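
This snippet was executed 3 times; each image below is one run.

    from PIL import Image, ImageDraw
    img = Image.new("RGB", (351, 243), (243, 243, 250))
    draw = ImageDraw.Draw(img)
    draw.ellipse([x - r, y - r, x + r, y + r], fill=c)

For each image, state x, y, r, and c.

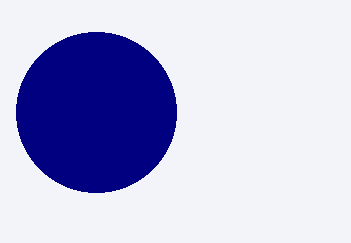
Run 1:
x = 96; y = 112; r = 80; c = 'navy'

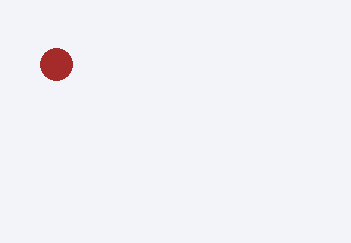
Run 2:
x = 56, y = 64, r = 16, c = 'brown'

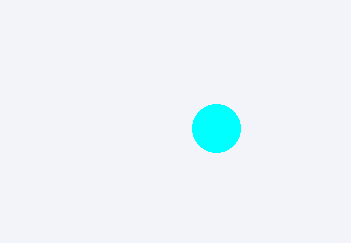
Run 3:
x = 216
y = 128
r = 24
c = 'cyan'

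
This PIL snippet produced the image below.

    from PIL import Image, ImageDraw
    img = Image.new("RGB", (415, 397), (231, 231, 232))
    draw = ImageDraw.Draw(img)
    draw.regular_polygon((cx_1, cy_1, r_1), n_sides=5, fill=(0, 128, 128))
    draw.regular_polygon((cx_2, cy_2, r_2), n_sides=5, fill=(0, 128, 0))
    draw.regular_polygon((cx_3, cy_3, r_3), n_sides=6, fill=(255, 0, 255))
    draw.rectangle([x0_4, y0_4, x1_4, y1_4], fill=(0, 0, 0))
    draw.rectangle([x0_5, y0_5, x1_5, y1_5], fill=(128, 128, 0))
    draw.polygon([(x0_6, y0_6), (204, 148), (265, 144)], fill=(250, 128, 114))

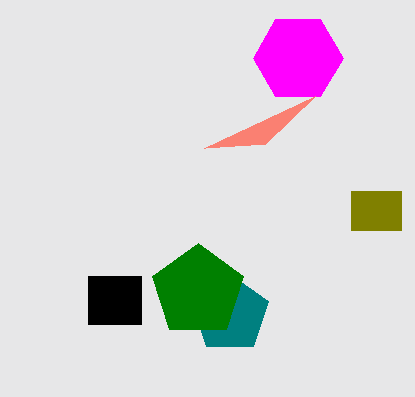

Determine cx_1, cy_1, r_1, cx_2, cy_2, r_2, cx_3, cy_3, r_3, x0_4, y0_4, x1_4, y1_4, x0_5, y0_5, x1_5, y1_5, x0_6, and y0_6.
cx_1 = 230
cy_1 = 314
r_1 = 40
cx_2 = 198
cy_2 = 291
r_2 = 48
cx_3 = 298
cy_3 = 58
r_3 = 45
x0_4 = 88
y0_4 = 276
x1_4 = 141
y1_4 = 324
x0_5 = 351
y0_5 = 191
x1_5 = 401
y1_5 = 230
x0_6 = 315
y0_6 = 96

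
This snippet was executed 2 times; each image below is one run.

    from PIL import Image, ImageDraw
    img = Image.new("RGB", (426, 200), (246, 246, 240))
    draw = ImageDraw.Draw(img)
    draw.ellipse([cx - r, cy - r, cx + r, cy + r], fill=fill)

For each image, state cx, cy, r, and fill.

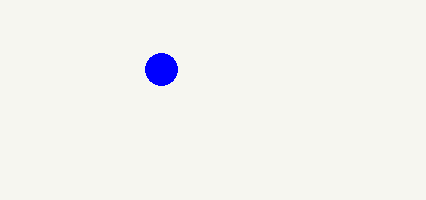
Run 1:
cx = 161; cy = 69; r = 16; fill = 'blue'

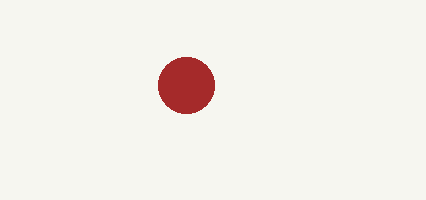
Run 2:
cx = 186; cy = 85; r = 28; fill = 'brown'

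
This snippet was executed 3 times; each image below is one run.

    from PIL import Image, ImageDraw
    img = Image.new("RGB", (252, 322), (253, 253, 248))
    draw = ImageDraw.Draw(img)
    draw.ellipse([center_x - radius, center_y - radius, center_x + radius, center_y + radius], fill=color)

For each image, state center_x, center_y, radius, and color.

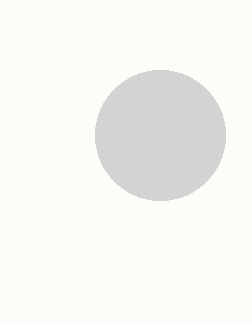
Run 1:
center_x = 160; center_y = 135; radius = 65; color = 'lightgray'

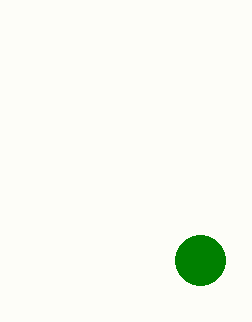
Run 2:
center_x = 200, center_y = 260, radius = 25, color = 'green'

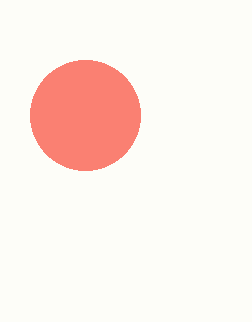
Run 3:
center_x = 85
center_y = 115
radius = 55
color = 'salmon'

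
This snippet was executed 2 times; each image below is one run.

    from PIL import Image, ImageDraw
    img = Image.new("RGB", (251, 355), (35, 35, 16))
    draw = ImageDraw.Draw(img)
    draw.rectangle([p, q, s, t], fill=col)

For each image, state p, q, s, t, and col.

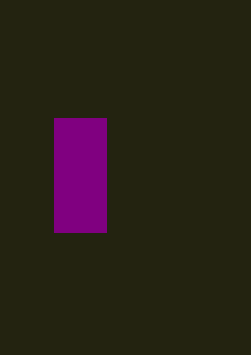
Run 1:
p = 54
q = 118
s = 106
t = 232
col = 'purple'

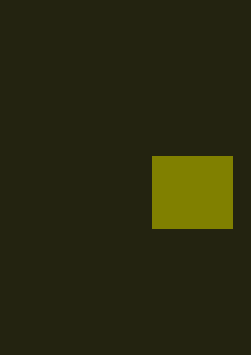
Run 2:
p = 152, q = 156, s = 232, t = 228, col = 'olive'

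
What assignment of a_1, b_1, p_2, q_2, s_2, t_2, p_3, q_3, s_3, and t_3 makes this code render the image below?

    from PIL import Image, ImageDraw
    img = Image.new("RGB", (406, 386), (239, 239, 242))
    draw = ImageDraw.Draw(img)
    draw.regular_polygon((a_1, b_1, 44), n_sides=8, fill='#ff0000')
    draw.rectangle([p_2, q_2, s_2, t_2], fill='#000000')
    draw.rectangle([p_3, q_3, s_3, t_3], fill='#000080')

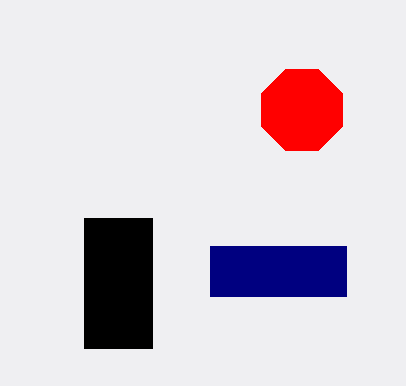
a_1 = 302; b_1 = 110; p_2 = 84; q_2 = 218; s_2 = 152; t_2 = 348; p_3 = 210; q_3 = 246; s_3 = 346; t_3 = 296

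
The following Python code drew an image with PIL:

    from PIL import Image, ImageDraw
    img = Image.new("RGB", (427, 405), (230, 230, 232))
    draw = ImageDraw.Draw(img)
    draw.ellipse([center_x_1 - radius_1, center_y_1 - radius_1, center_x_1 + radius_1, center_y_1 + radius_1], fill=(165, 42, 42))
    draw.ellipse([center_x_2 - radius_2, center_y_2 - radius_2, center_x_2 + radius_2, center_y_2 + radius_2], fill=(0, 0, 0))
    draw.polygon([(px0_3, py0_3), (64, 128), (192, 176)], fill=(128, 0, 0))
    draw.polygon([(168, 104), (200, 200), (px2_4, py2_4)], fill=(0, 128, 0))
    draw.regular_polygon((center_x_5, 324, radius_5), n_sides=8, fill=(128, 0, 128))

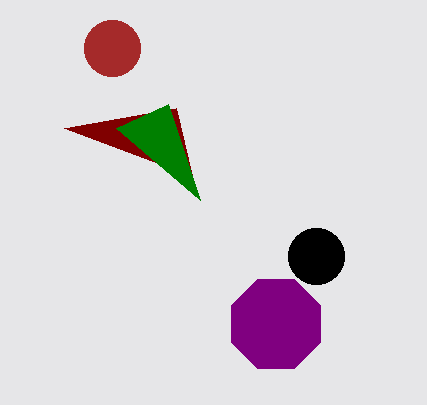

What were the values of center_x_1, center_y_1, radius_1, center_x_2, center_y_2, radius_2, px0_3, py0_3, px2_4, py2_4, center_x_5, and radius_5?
center_x_1 = 112
center_y_1 = 48
radius_1 = 28
center_x_2 = 316
center_y_2 = 256
radius_2 = 28
px0_3 = 176
py0_3 = 108
px2_4 = 116
py2_4 = 128
center_x_5 = 276
radius_5 = 48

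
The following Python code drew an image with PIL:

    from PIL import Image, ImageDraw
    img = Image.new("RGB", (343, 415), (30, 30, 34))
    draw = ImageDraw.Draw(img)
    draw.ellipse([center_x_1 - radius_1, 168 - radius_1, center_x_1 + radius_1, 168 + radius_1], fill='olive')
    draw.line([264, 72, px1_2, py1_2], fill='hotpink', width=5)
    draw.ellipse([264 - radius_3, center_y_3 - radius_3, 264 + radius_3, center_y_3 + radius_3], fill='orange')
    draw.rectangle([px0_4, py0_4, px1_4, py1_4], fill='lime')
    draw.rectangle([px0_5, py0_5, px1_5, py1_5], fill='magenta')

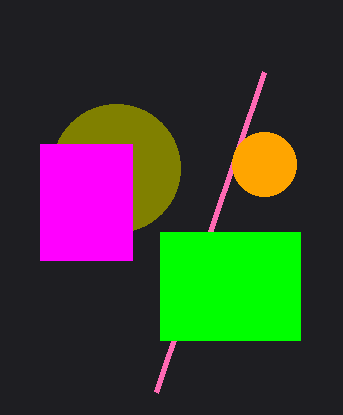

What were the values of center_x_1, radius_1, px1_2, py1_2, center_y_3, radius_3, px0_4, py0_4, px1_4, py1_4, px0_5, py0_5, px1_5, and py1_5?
center_x_1 = 116; radius_1 = 64; px1_2 = 156; py1_2 = 392; center_y_3 = 164; radius_3 = 32; px0_4 = 160; py0_4 = 232; px1_4 = 300; py1_4 = 340; px0_5 = 40; py0_5 = 144; px1_5 = 132; py1_5 = 260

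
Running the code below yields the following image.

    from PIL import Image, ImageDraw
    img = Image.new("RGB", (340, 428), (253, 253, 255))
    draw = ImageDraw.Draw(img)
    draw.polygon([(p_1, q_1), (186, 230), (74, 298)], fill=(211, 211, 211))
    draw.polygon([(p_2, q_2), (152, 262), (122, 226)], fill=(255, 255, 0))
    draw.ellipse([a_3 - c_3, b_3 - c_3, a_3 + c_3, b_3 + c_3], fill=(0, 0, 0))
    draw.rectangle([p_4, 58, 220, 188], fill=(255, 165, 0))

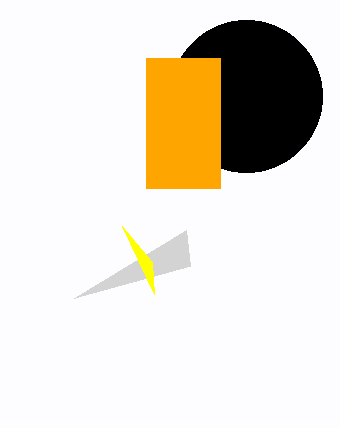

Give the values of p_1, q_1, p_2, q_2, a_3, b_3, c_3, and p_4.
p_1 = 190; q_1 = 266; p_2 = 154; q_2 = 294; a_3 = 246; b_3 = 96; c_3 = 76; p_4 = 146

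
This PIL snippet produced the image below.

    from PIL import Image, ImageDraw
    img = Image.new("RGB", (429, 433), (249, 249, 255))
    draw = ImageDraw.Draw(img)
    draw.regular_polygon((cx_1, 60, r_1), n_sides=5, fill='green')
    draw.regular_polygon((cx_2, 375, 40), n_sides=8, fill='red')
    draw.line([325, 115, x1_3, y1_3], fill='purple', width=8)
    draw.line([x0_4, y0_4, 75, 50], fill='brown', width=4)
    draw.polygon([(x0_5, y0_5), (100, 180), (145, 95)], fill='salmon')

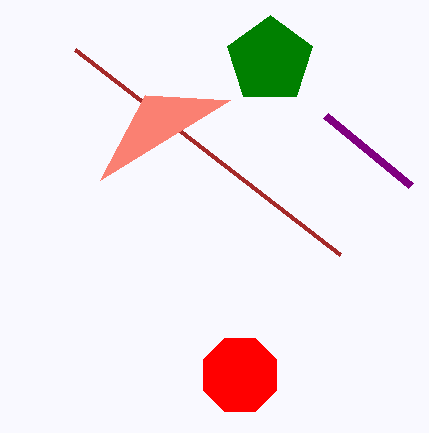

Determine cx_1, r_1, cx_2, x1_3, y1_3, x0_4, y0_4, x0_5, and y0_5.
cx_1 = 270, r_1 = 45, cx_2 = 240, x1_3 = 410, y1_3 = 185, x0_4 = 340, y0_4 = 255, x0_5 = 230, y0_5 = 100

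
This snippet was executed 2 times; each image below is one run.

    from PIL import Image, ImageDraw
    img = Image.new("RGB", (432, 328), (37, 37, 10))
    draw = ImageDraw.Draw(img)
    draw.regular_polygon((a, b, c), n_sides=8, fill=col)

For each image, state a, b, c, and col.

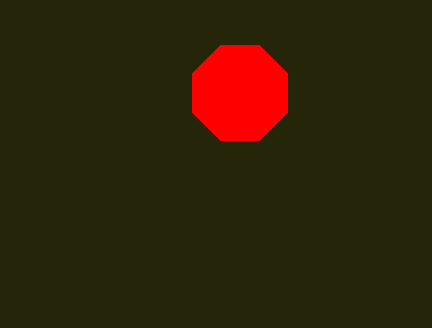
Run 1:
a = 240, b = 93, c = 51, col = 'red'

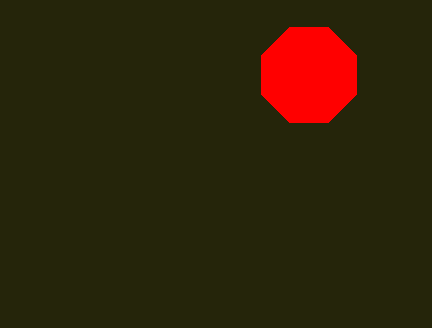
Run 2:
a = 309; b = 75; c = 51; col = 'red'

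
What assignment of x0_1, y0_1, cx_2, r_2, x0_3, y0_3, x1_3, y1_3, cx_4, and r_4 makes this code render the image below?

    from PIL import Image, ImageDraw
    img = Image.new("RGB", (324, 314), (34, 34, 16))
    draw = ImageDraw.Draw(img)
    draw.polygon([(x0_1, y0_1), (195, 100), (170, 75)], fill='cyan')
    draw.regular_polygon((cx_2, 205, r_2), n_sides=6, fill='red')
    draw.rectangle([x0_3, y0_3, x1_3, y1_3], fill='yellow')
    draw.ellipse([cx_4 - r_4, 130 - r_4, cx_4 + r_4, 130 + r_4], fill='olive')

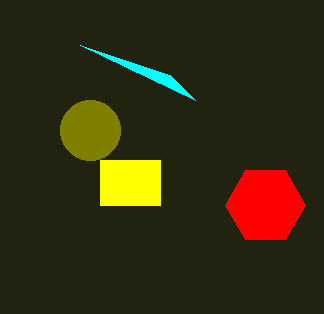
x0_1 = 80; y0_1 = 45; cx_2 = 265; r_2 = 40; x0_3 = 100; y0_3 = 160; x1_3 = 160; y1_3 = 205; cx_4 = 90; r_4 = 30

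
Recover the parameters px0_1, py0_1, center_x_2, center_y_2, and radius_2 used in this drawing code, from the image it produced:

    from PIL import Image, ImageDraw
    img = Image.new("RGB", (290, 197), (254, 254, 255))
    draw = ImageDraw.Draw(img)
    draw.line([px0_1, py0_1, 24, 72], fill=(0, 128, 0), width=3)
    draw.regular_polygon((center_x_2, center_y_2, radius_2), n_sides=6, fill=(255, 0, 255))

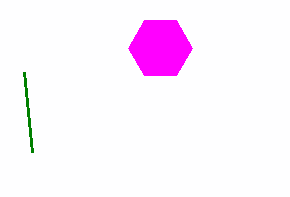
px0_1 = 32
py0_1 = 152
center_x_2 = 160
center_y_2 = 48
radius_2 = 32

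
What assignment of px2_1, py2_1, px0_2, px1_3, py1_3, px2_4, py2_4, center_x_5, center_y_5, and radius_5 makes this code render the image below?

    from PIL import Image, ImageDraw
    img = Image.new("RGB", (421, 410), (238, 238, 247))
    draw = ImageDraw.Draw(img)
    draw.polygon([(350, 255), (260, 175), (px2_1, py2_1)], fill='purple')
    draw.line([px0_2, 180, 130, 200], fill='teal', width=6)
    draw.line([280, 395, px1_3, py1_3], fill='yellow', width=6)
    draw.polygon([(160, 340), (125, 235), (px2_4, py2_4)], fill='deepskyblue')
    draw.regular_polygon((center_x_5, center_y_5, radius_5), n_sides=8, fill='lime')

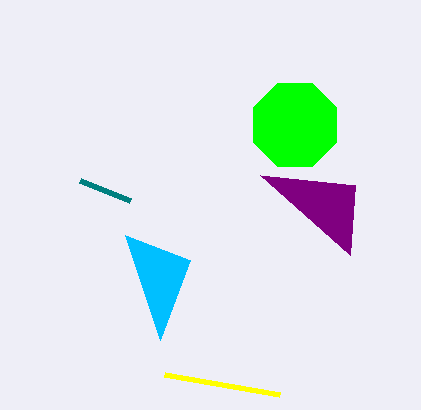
px2_1 = 355
py2_1 = 185
px0_2 = 80
px1_3 = 165
py1_3 = 375
px2_4 = 190
py2_4 = 260
center_x_5 = 295
center_y_5 = 125
radius_5 = 45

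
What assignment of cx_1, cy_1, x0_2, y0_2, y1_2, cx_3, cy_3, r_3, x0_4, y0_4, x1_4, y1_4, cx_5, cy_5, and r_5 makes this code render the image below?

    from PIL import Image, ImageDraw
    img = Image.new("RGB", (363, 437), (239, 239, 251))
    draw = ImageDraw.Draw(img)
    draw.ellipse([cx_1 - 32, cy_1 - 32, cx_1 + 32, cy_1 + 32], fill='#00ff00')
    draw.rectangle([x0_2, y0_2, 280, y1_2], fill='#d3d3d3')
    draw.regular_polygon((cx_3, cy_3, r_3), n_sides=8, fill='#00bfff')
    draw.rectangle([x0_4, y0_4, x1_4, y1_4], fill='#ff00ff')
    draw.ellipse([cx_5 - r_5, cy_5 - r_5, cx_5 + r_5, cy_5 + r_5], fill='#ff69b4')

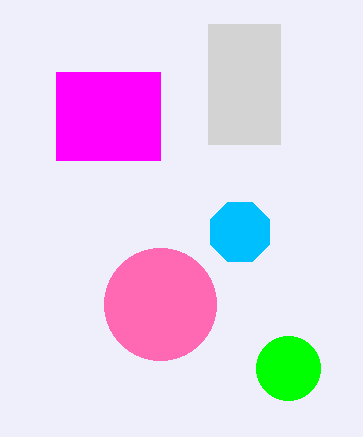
cx_1 = 288; cy_1 = 368; x0_2 = 208; y0_2 = 24; y1_2 = 144; cx_3 = 240; cy_3 = 232; r_3 = 32; x0_4 = 56; y0_4 = 72; x1_4 = 160; y1_4 = 160; cx_5 = 160; cy_5 = 304; r_5 = 56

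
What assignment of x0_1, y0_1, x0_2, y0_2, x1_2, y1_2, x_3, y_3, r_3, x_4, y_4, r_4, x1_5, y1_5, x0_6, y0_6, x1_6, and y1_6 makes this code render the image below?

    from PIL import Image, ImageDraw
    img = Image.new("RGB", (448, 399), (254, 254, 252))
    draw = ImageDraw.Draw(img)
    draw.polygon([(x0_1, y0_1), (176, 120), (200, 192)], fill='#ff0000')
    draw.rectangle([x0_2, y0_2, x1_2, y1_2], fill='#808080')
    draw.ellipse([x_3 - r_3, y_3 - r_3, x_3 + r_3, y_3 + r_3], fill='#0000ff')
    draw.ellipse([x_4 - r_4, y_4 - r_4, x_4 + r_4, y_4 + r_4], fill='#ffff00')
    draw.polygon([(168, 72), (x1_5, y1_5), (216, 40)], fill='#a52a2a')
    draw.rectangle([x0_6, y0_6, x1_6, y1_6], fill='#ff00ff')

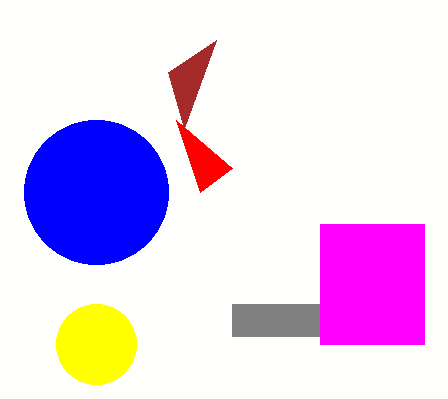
x0_1 = 232
y0_1 = 168
x0_2 = 232
y0_2 = 304
x1_2 = 320
y1_2 = 336
x_3 = 96
y_3 = 192
r_3 = 72
x_4 = 96
y_4 = 344
r_4 = 40
x1_5 = 184
y1_5 = 128
x0_6 = 320
y0_6 = 224
x1_6 = 424
y1_6 = 344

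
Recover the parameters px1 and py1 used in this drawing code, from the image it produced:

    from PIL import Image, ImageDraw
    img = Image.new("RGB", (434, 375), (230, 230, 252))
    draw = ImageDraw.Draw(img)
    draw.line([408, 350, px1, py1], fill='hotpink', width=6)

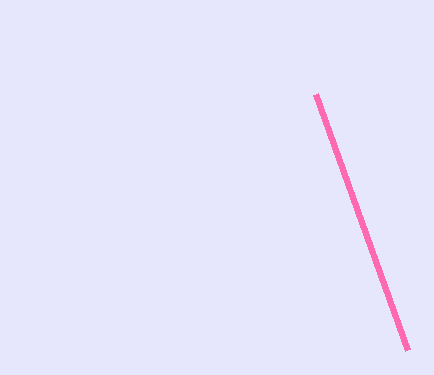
px1 = 316; py1 = 94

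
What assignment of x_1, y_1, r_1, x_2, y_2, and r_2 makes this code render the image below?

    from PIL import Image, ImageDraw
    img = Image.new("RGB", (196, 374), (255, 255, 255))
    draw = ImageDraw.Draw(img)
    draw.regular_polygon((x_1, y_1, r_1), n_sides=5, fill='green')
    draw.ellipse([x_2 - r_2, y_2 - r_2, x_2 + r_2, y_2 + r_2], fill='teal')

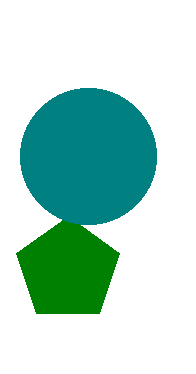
x_1 = 68, y_1 = 270, r_1 = 54, x_2 = 88, y_2 = 156, r_2 = 68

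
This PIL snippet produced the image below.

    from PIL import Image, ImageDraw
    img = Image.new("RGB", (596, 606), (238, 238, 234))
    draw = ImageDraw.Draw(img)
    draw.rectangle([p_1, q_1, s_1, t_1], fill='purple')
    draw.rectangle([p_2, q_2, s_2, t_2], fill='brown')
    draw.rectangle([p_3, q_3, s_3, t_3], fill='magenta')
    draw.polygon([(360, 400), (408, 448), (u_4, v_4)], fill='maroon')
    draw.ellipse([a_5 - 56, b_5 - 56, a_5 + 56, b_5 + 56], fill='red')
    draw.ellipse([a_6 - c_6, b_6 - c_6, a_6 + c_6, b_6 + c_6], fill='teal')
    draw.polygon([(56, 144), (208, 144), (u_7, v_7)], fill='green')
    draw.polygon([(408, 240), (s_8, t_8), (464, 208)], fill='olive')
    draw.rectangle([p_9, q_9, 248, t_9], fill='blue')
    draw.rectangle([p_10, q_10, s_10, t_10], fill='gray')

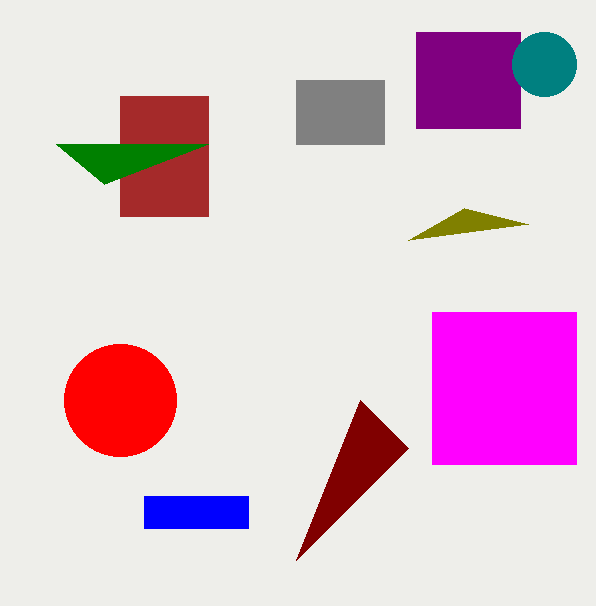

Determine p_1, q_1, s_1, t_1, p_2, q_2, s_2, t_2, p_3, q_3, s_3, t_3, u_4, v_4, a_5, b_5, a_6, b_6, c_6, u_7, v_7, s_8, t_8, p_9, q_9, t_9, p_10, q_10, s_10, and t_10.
p_1 = 416
q_1 = 32
s_1 = 520
t_1 = 128
p_2 = 120
q_2 = 96
s_2 = 208
t_2 = 216
p_3 = 432
q_3 = 312
s_3 = 576
t_3 = 464
u_4 = 296
v_4 = 560
a_5 = 120
b_5 = 400
a_6 = 544
b_6 = 64
c_6 = 32
u_7 = 104
v_7 = 184
s_8 = 528
t_8 = 224
p_9 = 144
q_9 = 496
t_9 = 528
p_10 = 296
q_10 = 80
s_10 = 384
t_10 = 144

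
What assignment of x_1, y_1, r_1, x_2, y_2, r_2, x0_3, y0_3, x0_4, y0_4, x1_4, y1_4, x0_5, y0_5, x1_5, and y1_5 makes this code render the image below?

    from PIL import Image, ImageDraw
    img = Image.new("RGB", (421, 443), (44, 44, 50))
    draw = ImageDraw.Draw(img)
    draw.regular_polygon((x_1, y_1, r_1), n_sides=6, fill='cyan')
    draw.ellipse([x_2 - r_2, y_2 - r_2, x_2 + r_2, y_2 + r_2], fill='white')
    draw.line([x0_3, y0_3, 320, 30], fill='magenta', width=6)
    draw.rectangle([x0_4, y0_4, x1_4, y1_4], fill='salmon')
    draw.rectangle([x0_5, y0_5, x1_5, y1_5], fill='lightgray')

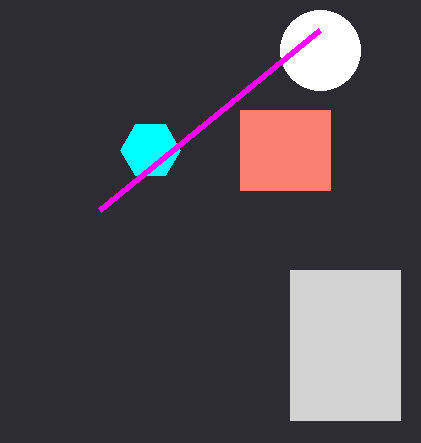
x_1 = 150
y_1 = 150
r_1 = 30
x_2 = 320
y_2 = 50
r_2 = 40
x0_3 = 100
y0_3 = 210
x0_4 = 240
y0_4 = 110
x1_4 = 330
y1_4 = 190
x0_5 = 290
y0_5 = 270
x1_5 = 400
y1_5 = 420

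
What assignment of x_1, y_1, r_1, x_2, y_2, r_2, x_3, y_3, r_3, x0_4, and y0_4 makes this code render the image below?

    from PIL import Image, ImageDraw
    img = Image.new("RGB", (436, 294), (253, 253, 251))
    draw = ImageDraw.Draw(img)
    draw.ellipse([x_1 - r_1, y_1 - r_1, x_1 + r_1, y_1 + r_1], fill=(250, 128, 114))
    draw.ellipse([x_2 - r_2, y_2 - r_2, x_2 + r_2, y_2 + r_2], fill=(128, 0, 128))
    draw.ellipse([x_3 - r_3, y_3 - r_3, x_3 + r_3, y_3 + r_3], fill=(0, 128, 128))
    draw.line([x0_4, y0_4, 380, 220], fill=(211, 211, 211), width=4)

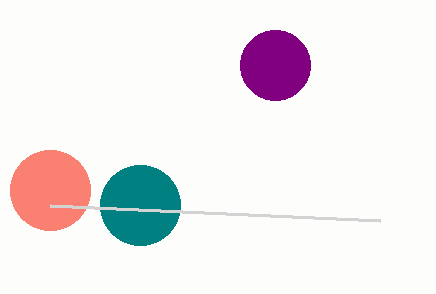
x_1 = 50; y_1 = 190; r_1 = 40; x_2 = 275; y_2 = 65; r_2 = 35; x_3 = 140; y_3 = 205; r_3 = 40; x0_4 = 50; y0_4 = 205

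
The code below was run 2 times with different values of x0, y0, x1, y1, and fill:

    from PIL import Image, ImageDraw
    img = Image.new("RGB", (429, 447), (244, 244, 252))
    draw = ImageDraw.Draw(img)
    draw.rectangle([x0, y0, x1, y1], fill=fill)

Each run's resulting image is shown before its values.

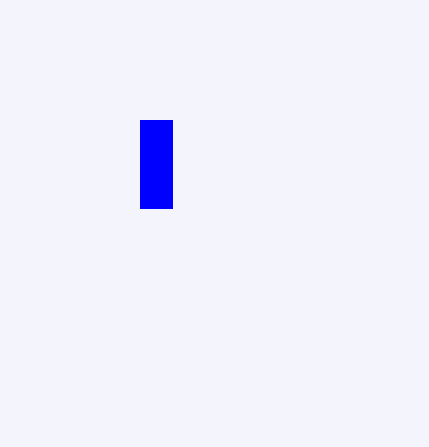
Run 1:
x0 = 140; y0 = 120; x1 = 172; y1 = 208; fill = 'blue'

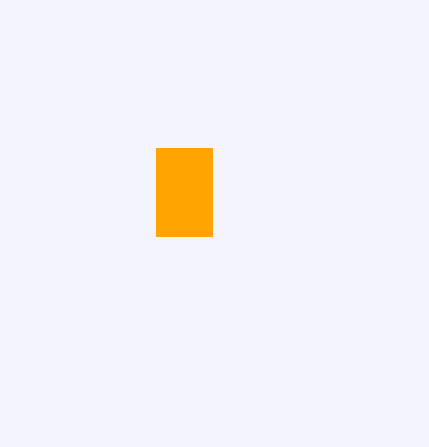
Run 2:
x0 = 156, y0 = 148, x1 = 212, y1 = 236, fill = 'orange'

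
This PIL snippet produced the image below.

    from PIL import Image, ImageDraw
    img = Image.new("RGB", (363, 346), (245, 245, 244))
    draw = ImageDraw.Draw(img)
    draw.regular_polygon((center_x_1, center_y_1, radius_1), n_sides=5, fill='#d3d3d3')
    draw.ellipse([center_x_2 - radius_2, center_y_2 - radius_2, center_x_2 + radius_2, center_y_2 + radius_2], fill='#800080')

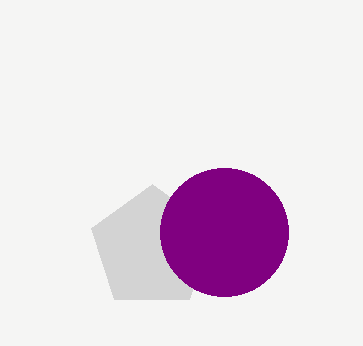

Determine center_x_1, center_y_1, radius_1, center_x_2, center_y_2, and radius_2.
center_x_1 = 152, center_y_1 = 248, radius_1 = 64, center_x_2 = 224, center_y_2 = 232, radius_2 = 64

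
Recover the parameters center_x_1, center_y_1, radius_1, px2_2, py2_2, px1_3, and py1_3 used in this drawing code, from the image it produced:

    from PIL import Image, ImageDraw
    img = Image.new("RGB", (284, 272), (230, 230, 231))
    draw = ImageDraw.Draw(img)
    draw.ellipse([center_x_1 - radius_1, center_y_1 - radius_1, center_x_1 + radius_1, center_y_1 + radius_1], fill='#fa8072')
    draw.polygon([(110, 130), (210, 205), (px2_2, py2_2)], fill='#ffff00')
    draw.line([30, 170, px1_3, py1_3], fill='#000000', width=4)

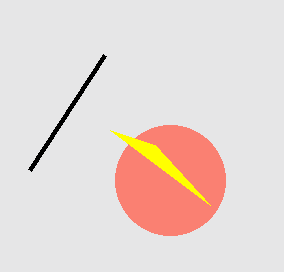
center_x_1 = 170, center_y_1 = 180, radius_1 = 55, px2_2 = 155, py2_2 = 145, px1_3 = 105, py1_3 = 55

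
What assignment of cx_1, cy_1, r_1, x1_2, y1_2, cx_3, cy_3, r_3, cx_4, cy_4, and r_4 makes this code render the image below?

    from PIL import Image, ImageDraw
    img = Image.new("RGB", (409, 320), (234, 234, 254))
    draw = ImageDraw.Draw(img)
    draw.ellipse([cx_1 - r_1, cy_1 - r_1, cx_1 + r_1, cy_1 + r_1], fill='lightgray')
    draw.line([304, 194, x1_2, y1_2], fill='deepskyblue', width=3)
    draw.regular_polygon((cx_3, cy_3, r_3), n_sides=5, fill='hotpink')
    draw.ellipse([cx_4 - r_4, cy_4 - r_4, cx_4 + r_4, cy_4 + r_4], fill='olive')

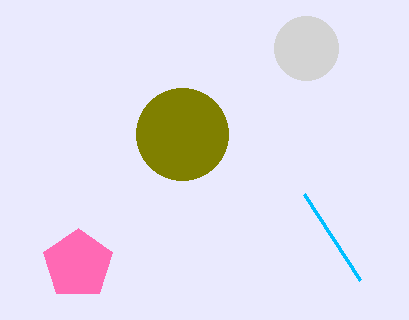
cx_1 = 306
cy_1 = 48
r_1 = 32
x1_2 = 360
y1_2 = 280
cx_3 = 78
cy_3 = 264
r_3 = 36
cx_4 = 182
cy_4 = 134
r_4 = 46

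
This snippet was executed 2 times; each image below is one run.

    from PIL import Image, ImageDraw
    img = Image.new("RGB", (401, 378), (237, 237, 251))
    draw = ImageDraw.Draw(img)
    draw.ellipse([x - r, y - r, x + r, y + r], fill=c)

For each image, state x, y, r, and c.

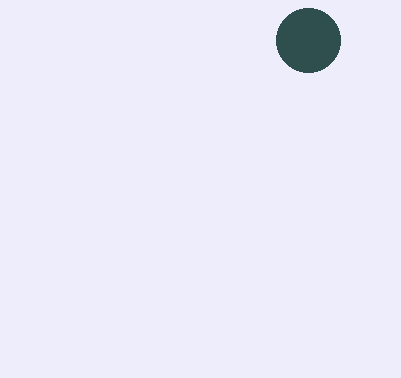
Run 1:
x = 308
y = 40
r = 32
c = 'darkslategray'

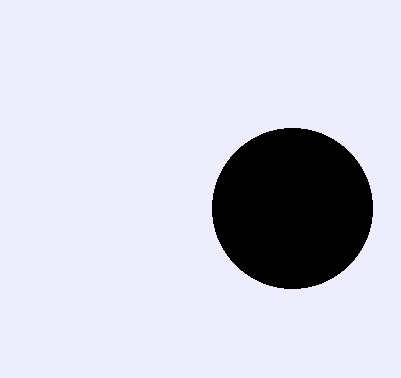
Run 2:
x = 292; y = 208; r = 80; c = 'black'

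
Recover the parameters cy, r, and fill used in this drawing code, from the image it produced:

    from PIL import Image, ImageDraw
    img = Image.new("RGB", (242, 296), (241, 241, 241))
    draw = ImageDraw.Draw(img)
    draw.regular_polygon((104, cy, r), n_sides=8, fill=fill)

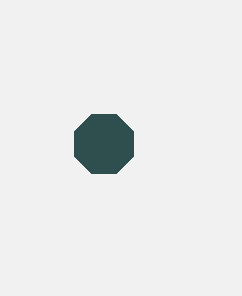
cy = 144, r = 32, fill = 'darkslategray'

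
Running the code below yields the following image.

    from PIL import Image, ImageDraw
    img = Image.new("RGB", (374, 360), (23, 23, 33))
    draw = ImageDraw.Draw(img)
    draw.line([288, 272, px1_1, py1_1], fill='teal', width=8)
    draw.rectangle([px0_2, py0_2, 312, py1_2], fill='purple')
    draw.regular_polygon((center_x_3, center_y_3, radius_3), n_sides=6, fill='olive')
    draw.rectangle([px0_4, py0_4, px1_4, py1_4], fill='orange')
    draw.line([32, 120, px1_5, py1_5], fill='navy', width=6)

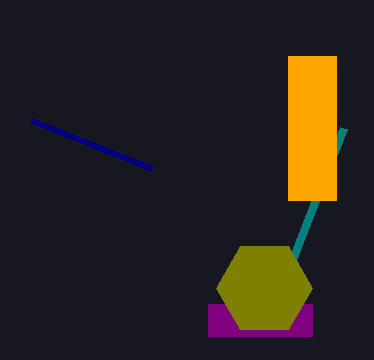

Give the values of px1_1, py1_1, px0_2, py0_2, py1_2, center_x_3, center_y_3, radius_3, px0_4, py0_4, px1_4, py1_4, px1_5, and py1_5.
px1_1 = 344; py1_1 = 128; px0_2 = 208; py0_2 = 304; py1_2 = 336; center_x_3 = 264; center_y_3 = 288; radius_3 = 48; px0_4 = 288; py0_4 = 56; px1_4 = 336; py1_4 = 200; px1_5 = 152; py1_5 = 168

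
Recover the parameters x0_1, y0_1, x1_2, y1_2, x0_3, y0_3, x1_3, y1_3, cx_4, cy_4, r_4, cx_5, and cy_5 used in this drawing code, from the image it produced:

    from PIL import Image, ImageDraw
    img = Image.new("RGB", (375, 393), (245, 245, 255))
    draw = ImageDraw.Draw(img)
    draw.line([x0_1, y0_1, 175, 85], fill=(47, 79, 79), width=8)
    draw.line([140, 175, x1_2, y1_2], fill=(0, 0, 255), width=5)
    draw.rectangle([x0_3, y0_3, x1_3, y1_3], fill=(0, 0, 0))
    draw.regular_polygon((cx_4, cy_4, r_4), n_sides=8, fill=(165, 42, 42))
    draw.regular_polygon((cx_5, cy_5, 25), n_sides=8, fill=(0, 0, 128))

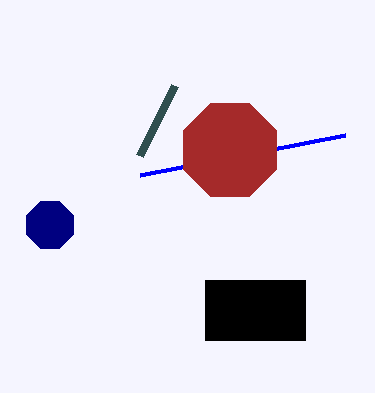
x0_1 = 140; y0_1 = 155; x1_2 = 345; y1_2 = 135; x0_3 = 205; y0_3 = 280; x1_3 = 305; y1_3 = 340; cx_4 = 230; cy_4 = 150; r_4 = 50; cx_5 = 50; cy_5 = 225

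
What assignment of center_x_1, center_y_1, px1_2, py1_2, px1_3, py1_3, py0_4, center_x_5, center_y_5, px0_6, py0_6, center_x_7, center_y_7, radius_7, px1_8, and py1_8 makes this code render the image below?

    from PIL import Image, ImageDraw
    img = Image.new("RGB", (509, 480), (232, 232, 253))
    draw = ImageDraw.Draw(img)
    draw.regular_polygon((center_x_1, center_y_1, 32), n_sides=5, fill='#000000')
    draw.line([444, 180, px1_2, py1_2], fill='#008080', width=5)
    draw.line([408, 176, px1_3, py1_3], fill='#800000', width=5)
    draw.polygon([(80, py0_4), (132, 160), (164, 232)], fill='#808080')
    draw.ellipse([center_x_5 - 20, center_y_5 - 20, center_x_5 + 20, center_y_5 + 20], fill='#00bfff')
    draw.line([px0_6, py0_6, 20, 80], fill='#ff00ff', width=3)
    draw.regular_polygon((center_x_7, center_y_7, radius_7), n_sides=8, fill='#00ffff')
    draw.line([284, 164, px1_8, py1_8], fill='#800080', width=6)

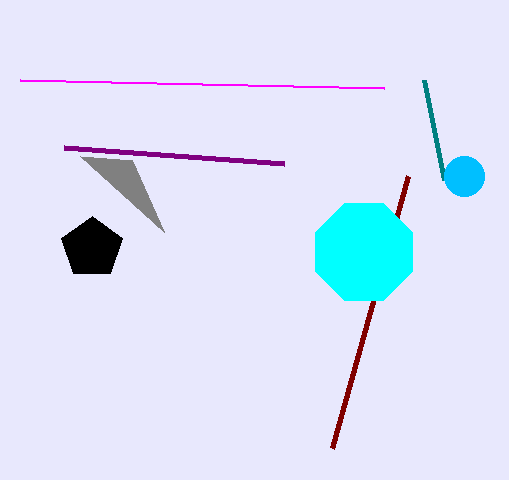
center_x_1 = 92
center_y_1 = 248
px1_2 = 424
py1_2 = 80
px1_3 = 332
py1_3 = 448
py0_4 = 156
center_x_5 = 464
center_y_5 = 176
px0_6 = 384
py0_6 = 88
center_x_7 = 364
center_y_7 = 252
radius_7 = 52
px1_8 = 64
py1_8 = 148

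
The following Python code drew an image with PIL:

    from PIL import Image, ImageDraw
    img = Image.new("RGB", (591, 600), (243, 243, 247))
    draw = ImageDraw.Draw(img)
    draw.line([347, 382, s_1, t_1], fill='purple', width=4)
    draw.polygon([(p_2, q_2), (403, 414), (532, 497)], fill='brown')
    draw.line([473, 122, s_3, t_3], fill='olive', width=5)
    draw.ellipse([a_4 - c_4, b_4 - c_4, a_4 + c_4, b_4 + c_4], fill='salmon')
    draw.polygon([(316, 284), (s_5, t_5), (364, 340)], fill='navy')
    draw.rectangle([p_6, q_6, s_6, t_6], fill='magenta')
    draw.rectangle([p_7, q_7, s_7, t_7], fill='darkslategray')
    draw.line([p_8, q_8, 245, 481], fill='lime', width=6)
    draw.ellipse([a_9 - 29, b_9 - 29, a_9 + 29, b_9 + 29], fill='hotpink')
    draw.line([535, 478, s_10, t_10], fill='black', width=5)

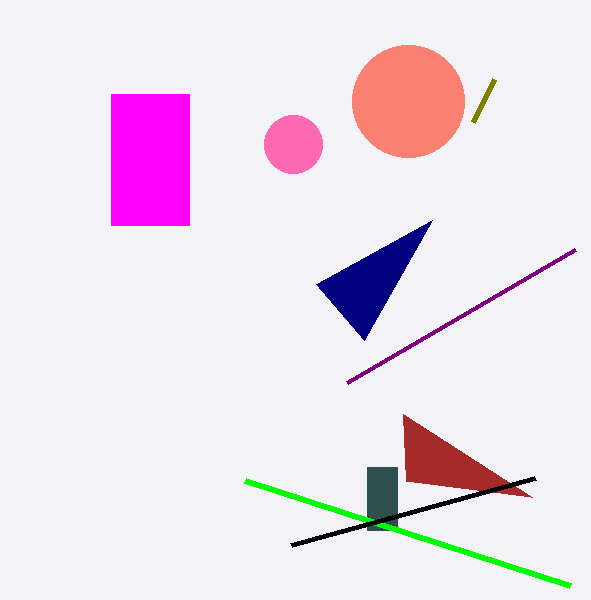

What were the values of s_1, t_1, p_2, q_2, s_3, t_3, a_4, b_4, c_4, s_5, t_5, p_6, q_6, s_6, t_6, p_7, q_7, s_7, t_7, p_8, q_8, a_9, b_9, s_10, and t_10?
s_1 = 575, t_1 = 249, p_2 = 406, q_2 = 481, s_3 = 494, t_3 = 79, a_4 = 408, b_4 = 101, c_4 = 56, s_5 = 432, t_5 = 220, p_6 = 111, q_6 = 94, s_6 = 189, t_6 = 225, p_7 = 367, q_7 = 467, s_7 = 397, t_7 = 530, p_8 = 570, q_8 = 586, a_9 = 293, b_9 = 144, s_10 = 291, t_10 = 545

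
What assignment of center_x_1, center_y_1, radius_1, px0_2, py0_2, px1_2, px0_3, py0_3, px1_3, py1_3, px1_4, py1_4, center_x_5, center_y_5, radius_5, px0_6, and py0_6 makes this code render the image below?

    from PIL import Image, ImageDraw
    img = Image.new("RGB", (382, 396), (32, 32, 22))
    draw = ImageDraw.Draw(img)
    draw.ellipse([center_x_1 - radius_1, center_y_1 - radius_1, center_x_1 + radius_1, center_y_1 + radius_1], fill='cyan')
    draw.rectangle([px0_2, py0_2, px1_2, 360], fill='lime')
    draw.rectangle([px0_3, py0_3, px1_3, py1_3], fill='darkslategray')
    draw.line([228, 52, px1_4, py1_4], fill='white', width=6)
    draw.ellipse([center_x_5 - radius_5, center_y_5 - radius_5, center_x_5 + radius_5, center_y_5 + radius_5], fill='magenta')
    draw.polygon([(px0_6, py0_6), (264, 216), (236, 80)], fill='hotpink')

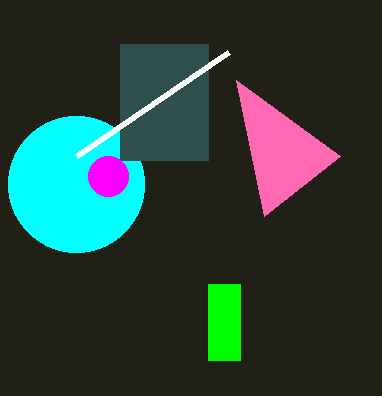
center_x_1 = 76, center_y_1 = 184, radius_1 = 68, px0_2 = 208, py0_2 = 284, px1_2 = 240, px0_3 = 120, py0_3 = 44, px1_3 = 208, py1_3 = 160, px1_4 = 76, py1_4 = 156, center_x_5 = 108, center_y_5 = 176, radius_5 = 20, px0_6 = 340, py0_6 = 156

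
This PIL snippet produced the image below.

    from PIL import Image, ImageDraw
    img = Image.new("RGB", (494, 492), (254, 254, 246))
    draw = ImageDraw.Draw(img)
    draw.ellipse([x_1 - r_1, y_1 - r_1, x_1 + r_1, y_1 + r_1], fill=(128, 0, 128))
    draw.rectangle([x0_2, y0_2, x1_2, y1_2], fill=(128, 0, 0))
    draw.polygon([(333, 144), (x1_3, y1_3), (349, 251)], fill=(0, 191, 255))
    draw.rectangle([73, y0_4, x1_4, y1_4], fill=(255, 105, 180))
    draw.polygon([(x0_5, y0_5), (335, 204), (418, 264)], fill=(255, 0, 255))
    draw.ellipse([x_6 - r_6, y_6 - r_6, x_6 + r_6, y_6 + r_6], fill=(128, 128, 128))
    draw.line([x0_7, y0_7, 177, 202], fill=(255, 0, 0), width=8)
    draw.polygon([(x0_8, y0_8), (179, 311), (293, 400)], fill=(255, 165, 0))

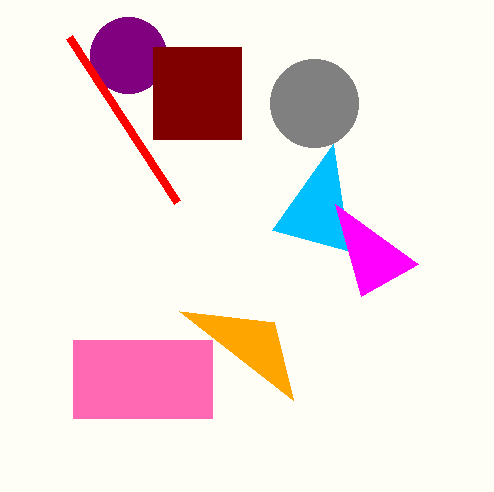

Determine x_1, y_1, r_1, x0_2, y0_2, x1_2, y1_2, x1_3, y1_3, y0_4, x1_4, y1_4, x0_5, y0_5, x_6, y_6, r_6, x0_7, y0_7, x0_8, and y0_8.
x_1 = 128; y_1 = 55; r_1 = 38; x0_2 = 153; y0_2 = 47; x1_2 = 241; y1_2 = 139; x1_3 = 272; y1_3 = 230; y0_4 = 340; x1_4 = 212; y1_4 = 418; x0_5 = 361; y0_5 = 296; x_6 = 314; y_6 = 103; r_6 = 44; x0_7 = 69; y0_7 = 37; x0_8 = 274; y0_8 = 322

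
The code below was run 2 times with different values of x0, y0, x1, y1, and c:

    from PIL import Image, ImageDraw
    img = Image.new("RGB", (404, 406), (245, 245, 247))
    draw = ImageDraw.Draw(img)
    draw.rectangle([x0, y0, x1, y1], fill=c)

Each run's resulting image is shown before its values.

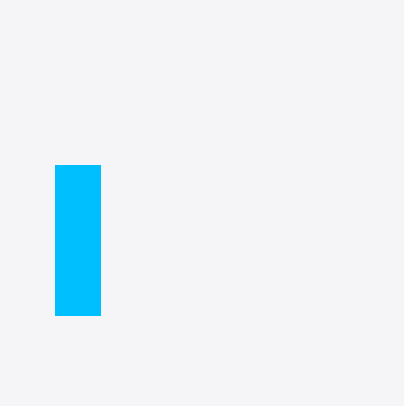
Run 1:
x0 = 55, y0 = 165, x1 = 100, y1 = 315, c = 'deepskyblue'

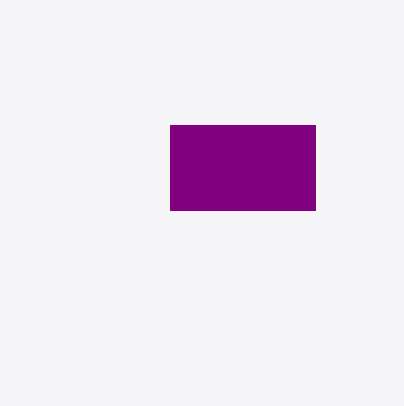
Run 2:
x0 = 170, y0 = 125, x1 = 315, y1 = 210, c = 'purple'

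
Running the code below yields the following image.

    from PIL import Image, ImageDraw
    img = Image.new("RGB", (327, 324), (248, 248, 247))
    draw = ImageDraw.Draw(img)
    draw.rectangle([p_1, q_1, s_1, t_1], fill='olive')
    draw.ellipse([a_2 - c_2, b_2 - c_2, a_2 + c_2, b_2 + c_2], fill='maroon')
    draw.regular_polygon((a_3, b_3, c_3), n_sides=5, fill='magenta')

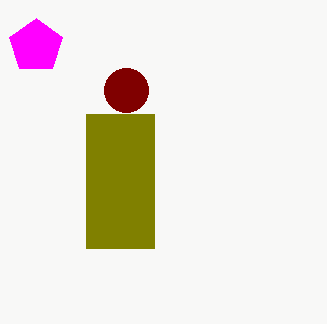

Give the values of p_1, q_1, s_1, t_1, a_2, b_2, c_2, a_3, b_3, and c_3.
p_1 = 86, q_1 = 114, s_1 = 154, t_1 = 248, a_2 = 126, b_2 = 90, c_2 = 22, a_3 = 36, b_3 = 46, c_3 = 28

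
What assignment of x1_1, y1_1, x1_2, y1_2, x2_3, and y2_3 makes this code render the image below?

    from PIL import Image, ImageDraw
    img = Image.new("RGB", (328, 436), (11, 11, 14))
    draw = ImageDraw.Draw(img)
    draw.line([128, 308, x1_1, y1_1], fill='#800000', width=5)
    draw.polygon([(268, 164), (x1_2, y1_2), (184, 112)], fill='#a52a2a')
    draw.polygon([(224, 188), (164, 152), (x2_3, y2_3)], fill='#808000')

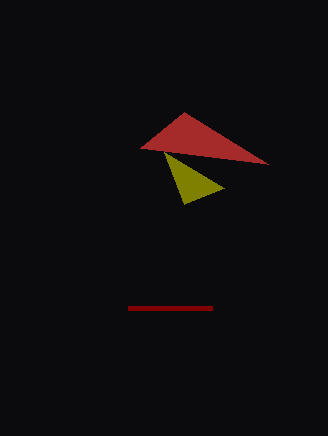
x1_1 = 212; y1_1 = 308; x1_2 = 140; y1_2 = 148; x2_3 = 184; y2_3 = 204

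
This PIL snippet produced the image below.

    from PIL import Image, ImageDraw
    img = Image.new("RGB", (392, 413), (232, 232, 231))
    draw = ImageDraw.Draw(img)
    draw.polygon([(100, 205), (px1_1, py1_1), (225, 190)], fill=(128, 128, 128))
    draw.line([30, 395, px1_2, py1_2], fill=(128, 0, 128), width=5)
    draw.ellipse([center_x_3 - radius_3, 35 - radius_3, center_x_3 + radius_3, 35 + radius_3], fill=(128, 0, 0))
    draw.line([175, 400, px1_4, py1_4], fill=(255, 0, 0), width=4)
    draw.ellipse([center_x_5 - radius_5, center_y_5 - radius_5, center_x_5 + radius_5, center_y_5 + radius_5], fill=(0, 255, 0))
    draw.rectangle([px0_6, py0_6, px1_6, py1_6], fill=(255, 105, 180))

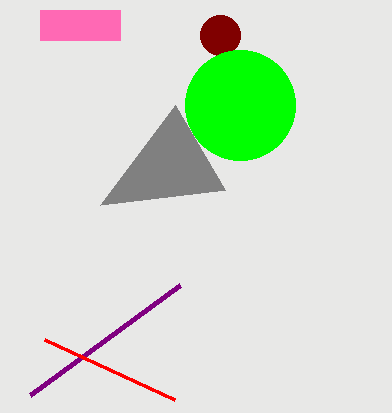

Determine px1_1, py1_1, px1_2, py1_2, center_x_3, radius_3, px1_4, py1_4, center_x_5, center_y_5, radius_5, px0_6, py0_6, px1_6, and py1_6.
px1_1 = 175
py1_1 = 105
px1_2 = 180
py1_2 = 285
center_x_3 = 220
radius_3 = 20
px1_4 = 45
py1_4 = 340
center_x_5 = 240
center_y_5 = 105
radius_5 = 55
px0_6 = 40
py0_6 = 10
px1_6 = 120
py1_6 = 40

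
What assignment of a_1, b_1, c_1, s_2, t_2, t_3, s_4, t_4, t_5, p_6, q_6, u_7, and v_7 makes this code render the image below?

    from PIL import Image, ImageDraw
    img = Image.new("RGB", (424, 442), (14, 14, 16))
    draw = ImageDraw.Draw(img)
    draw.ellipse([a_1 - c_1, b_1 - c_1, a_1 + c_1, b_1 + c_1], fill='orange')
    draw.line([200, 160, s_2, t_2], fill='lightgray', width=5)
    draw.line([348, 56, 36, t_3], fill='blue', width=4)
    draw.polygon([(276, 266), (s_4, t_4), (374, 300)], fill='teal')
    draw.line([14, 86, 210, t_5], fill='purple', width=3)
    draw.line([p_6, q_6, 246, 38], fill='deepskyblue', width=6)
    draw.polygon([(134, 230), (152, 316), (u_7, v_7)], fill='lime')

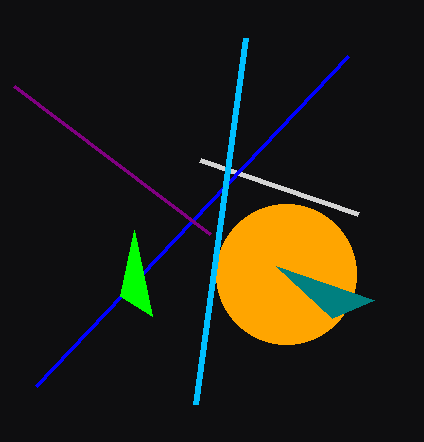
a_1 = 286; b_1 = 274; c_1 = 70; s_2 = 358; t_2 = 214; t_3 = 386; s_4 = 332; t_4 = 318; t_5 = 234; p_6 = 196; q_6 = 404; u_7 = 120; v_7 = 296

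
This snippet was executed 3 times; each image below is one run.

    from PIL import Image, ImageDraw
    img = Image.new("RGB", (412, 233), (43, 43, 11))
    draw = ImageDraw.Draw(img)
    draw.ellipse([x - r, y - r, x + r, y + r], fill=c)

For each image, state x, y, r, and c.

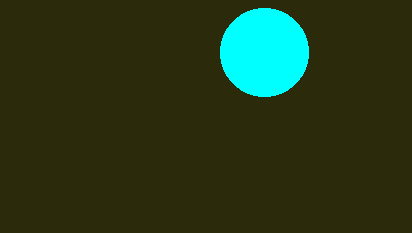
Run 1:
x = 264, y = 52, r = 44, c = 'cyan'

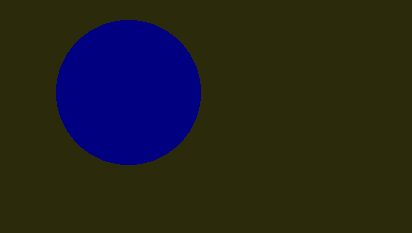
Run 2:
x = 128; y = 92; r = 72; c = 'navy'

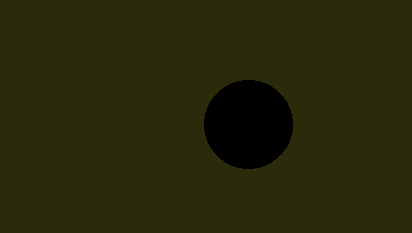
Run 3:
x = 248
y = 124
r = 44
c = 'black'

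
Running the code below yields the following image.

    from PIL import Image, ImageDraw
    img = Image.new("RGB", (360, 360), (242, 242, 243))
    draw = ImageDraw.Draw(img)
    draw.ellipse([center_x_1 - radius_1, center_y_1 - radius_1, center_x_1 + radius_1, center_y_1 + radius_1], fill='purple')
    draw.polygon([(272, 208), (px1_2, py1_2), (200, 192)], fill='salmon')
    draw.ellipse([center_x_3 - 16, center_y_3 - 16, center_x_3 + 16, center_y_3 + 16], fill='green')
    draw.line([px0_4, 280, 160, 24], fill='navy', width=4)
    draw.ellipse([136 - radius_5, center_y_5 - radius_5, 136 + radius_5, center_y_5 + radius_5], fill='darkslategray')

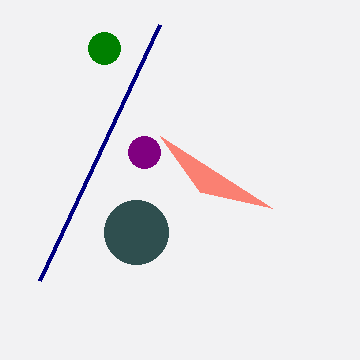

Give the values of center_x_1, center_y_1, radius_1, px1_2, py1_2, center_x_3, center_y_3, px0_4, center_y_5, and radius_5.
center_x_1 = 144, center_y_1 = 152, radius_1 = 16, px1_2 = 160, py1_2 = 136, center_x_3 = 104, center_y_3 = 48, px0_4 = 40, center_y_5 = 232, radius_5 = 32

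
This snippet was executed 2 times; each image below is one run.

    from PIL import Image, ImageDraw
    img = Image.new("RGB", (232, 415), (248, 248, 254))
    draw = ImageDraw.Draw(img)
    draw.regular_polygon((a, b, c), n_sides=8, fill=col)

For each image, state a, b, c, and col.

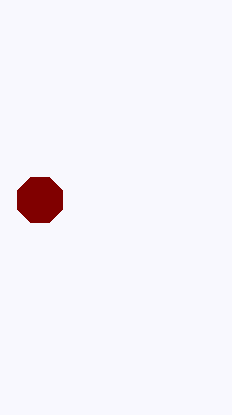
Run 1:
a = 40
b = 200
c = 24
col = 'maroon'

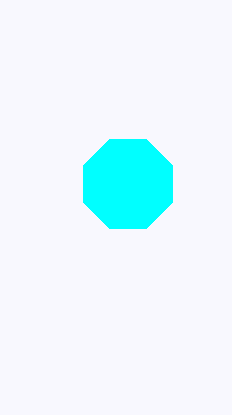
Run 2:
a = 128
b = 184
c = 48
col = 'cyan'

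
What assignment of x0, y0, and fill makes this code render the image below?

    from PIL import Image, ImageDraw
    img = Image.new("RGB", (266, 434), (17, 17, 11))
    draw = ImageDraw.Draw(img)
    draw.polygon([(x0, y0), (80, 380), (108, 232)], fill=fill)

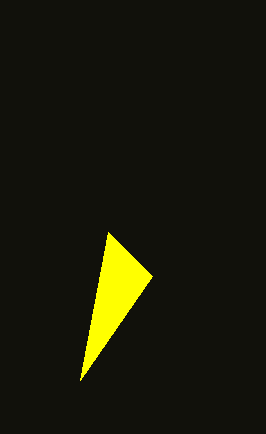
x0 = 152, y0 = 276, fill = 'yellow'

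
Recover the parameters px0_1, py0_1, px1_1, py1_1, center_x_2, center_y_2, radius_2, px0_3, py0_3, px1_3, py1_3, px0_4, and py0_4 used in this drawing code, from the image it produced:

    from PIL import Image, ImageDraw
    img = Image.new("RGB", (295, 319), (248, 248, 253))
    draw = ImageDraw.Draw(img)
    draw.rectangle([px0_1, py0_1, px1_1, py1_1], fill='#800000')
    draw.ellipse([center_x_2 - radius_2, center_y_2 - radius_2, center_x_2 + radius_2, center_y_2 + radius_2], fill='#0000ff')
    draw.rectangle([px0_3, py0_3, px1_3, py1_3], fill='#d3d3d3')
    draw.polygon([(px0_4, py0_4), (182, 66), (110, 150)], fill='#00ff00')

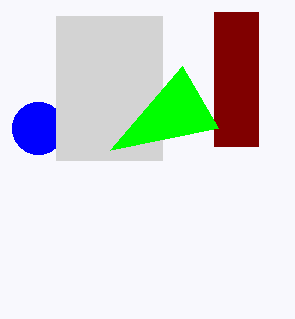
px0_1 = 214; py0_1 = 12; px1_1 = 258; py1_1 = 146; center_x_2 = 38; center_y_2 = 128; radius_2 = 26; px0_3 = 56; py0_3 = 16; px1_3 = 162; py1_3 = 160; px0_4 = 218; py0_4 = 128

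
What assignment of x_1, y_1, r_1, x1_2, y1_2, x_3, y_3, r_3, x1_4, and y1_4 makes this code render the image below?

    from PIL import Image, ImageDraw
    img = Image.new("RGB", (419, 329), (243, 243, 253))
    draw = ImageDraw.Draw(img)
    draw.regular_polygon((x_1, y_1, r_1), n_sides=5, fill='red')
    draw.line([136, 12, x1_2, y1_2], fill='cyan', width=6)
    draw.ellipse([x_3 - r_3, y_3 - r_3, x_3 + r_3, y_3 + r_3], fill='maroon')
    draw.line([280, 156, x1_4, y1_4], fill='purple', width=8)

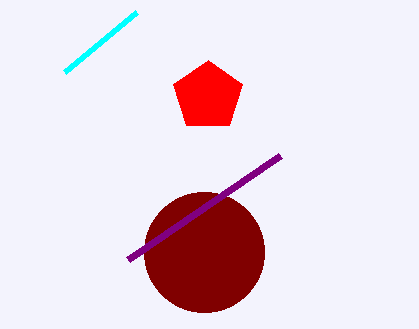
x_1 = 208; y_1 = 96; r_1 = 36; x1_2 = 64; y1_2 = 72; x_3 = 204; y_3 = 252; r_3 = 60; x1_4 = 128; y1_4 = 260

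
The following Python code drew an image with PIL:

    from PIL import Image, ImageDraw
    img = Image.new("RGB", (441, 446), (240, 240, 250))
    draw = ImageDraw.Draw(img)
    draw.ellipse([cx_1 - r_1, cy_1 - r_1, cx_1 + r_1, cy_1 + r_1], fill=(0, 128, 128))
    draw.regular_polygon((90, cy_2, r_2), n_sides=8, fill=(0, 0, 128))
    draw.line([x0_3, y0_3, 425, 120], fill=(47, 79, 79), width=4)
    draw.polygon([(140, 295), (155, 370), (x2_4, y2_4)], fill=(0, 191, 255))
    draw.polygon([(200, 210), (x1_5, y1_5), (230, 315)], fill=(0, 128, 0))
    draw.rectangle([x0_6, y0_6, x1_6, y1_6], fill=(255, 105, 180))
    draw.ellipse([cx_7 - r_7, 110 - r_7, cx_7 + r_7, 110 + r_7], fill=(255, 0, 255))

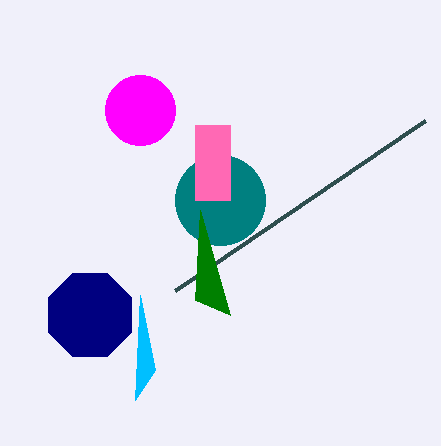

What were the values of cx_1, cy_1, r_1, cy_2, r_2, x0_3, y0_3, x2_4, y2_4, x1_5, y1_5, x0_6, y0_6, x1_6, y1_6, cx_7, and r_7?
cx_1 = 220
cy_1 = 200
r_1 = 45
cy_2 = 315
r_2 = 45
x0_3 = 175
y0_3 = 290
x2_4 = 135
y2_4 = 400
x1_5 = 195
y1_5 = 300
x0_6 = 195
y0_6 = 125
x1_6 = 230
y1_6 = 200
cx_7 = 140
r_7 = 35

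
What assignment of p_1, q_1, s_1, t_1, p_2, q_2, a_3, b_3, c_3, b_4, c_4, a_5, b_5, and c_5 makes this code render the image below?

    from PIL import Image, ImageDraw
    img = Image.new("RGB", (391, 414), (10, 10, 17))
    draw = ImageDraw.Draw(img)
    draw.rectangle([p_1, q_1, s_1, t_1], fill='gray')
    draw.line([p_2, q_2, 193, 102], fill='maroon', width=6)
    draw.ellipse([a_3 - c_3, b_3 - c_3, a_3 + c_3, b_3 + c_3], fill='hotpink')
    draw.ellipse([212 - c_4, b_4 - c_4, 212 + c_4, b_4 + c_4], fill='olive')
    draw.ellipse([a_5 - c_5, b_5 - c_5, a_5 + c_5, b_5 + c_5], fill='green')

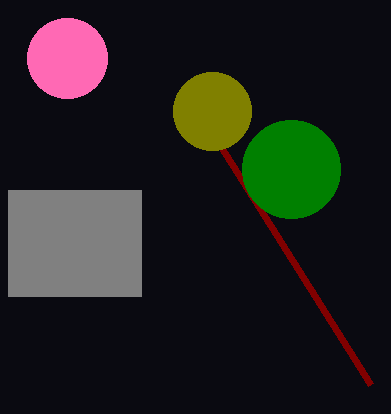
p_1 = 8
q_1 = 190
s_1 = 141
t_1 = 296
p_2 = 371
q_2 = 385
a_3 = 67
b_3 = 58
c_3 = 40
b_4 = 111
c_4 = 39
a_5 = 291
b_5 = 169
c_5 = 49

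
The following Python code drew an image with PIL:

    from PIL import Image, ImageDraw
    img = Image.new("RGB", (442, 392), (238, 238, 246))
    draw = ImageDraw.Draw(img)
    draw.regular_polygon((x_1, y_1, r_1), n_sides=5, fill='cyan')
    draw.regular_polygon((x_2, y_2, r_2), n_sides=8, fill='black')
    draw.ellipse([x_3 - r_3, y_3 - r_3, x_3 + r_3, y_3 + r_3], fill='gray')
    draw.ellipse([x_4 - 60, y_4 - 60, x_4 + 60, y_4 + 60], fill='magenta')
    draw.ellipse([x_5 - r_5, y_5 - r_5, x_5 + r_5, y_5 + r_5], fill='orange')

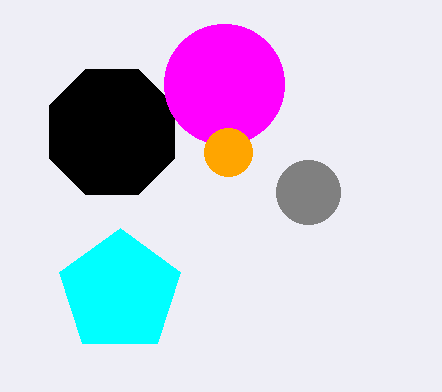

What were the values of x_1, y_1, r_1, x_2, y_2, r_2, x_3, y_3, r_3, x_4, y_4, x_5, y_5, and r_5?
x_1 = 120
y_1 = 292
r_1 = 64
x_2 = 112
y_2 = 132
r_2 = 68
x_3 = 308
y_3 = 192
r_3 = 32
x_4 = 224
y_4 = 84
x_5 = 228
y_5 = 152
r_5 = 24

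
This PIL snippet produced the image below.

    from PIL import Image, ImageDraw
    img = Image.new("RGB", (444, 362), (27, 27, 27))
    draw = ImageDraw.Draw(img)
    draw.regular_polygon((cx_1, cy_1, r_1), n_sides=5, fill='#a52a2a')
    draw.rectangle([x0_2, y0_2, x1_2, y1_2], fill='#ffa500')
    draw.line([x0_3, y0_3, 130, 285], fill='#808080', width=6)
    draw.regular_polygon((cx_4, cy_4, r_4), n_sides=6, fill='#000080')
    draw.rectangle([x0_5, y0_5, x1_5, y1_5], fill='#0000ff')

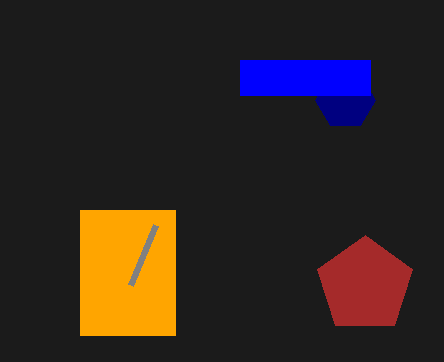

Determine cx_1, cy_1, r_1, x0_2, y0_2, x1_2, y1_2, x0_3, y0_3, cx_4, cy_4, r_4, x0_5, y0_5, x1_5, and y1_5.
cx_1 = 365; cy_1 = 285; r_1 = 50; x0_2 = 80; y0_2 = 210; x1_2 = 175; y1_2 = 335; x0_3 = 155; y0_3 = 225; cx_4 = 345; cy_4 = 100; r_4 = 30; x0_5 = 240; y0_5 = 60; x1_5 = 370; y1_5 = 95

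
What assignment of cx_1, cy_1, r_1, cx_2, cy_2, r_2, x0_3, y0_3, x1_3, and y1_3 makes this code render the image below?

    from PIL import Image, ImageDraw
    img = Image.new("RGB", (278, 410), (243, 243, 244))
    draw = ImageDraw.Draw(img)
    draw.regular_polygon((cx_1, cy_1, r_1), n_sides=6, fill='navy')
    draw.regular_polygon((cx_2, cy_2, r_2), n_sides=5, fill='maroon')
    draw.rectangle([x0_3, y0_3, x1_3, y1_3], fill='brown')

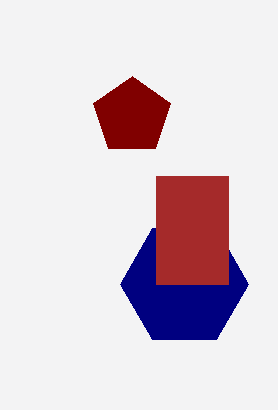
cx_1 = 184, cy_1 = 284, r_1 = 64, cx_2 = 132, cy_2 = 116, r_2 = 40, x0_3 = 156, y0_3 = 176, x1_3 = 228, y1_3 = 284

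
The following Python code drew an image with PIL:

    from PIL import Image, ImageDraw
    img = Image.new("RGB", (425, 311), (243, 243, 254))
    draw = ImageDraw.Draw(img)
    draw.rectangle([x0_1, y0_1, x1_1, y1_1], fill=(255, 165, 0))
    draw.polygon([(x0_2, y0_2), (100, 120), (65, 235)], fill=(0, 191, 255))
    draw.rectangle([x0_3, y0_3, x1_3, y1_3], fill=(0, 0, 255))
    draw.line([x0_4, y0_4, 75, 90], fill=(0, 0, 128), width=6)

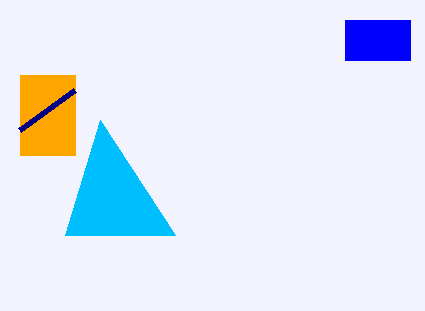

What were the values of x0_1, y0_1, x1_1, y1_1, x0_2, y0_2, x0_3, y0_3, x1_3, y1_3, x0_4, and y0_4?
x0_1 = 20
y0_1 = 75
x1_1 = 75
y1_1 = 155
x0_2 = 175
y0_2 = 235
x0_3 = 345
y0_3 = 20
x1_3 = 410
y1_3 = 60
x0_4 = 20
y0_4 = 130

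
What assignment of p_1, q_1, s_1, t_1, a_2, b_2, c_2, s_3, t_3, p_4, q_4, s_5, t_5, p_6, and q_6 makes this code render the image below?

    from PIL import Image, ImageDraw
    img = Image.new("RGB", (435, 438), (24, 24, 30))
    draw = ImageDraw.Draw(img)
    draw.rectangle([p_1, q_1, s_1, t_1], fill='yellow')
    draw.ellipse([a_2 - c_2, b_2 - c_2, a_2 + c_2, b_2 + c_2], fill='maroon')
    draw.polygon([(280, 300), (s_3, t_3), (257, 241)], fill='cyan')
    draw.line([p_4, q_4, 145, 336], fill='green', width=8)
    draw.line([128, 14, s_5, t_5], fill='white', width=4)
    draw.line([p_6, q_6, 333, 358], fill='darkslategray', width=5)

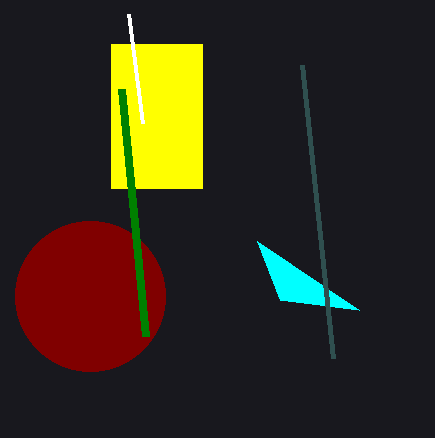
p_1 = 111
q_1 = 44
s_1 = 202
t_1 = 188
a_2 = 90
b_2 = 296
c_2 = 75
s_3 = 359
t_3 = 310
p_4 = 121
q_4 = 89
s_5 = 142
t_5 = 123
p_6 = 302
q_6 = 65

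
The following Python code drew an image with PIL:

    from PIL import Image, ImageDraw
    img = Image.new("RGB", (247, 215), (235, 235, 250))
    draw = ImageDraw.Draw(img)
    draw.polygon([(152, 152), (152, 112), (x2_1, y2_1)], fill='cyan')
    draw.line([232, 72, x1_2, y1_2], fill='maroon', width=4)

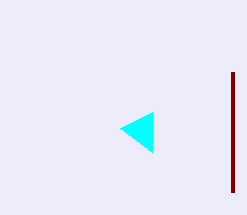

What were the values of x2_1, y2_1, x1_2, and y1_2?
x2_1 = 120
y2_1 = 128
x1_2 = 232
y1_2 = 192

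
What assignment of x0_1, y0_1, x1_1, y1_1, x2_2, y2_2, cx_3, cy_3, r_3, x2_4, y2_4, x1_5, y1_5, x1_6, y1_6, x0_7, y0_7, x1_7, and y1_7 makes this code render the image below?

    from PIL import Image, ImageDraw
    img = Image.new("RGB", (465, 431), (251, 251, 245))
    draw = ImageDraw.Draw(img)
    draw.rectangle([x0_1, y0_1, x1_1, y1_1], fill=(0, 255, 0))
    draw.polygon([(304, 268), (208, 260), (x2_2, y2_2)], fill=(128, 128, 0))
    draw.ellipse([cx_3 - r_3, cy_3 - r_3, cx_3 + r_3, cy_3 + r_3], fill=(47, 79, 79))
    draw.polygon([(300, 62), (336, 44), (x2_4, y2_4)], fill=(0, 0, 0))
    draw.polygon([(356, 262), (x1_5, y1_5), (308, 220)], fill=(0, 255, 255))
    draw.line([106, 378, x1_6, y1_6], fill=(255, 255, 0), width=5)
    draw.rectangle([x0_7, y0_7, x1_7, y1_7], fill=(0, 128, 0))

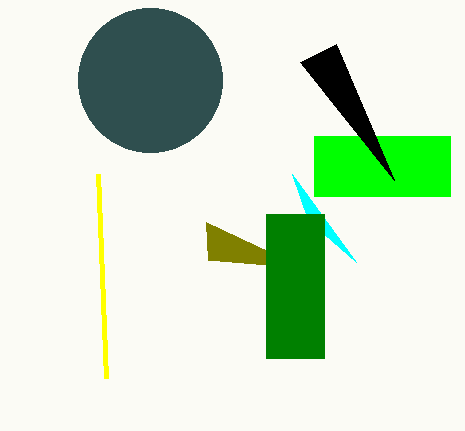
x0_1 = 314; y0_1 = 136; x1_1 = 450; y1_1 = 196; x2_2 = 206; y2_2 = 222; cx_3 = 150; cy_3 = 80; r_3 = 72; x2_4 = 394; y2_4 = 180; x1_5 = 292; y1_5 = 174; x1_6 = 98; y1_6 = 174; x0_7 = 266; y0_7 = 214; x1_7 = 324; y1_7 = 358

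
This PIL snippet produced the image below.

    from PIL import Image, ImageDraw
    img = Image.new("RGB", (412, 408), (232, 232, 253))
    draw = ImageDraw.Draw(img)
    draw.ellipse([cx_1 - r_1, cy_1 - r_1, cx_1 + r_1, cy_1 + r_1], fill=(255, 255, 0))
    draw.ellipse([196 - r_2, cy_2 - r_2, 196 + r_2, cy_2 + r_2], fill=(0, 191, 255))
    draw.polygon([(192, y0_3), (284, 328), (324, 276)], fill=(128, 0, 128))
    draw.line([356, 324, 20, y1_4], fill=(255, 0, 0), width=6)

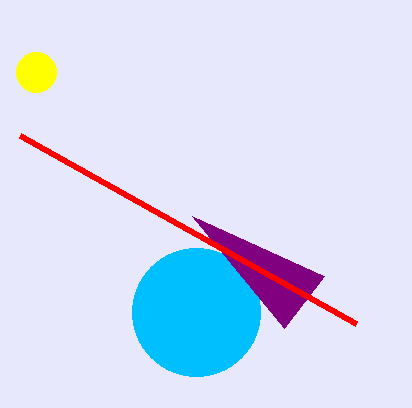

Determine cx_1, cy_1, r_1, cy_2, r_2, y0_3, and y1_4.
cx_1 = 36, cy_1 = 72, r_1 = 20, cy_2 = 312, r_2 = 64, y0_3 = 216, y1_4 = 136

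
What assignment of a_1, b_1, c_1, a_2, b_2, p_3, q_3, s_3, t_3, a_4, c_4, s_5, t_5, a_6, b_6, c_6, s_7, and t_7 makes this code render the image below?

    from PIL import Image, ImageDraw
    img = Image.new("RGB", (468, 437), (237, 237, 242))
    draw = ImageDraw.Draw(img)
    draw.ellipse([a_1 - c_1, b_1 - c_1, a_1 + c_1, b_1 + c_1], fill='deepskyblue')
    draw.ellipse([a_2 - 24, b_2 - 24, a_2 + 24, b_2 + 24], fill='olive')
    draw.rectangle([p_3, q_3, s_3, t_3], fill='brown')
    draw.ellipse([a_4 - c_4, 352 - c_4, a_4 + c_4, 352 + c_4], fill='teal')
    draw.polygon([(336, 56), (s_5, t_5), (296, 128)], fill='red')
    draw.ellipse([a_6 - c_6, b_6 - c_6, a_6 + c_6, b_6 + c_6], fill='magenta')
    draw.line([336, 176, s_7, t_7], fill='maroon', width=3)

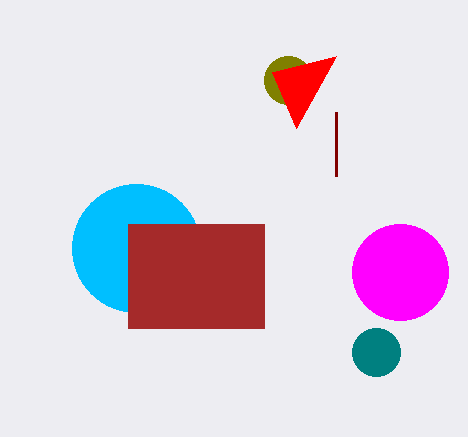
a_1 = 136; b_1 = 248; c_1 = 64; a_2 = 288; b_2 = 80; p_3 = 128; q_3 = 224; s_3 = 264; t_3 = 328; a_4 = 376; c_4 = 24; s_5 = 272; t_5 = 72; a_6 = 400; b_6 = 272; c_6 = 48; s_7 = 336; t_7 = 112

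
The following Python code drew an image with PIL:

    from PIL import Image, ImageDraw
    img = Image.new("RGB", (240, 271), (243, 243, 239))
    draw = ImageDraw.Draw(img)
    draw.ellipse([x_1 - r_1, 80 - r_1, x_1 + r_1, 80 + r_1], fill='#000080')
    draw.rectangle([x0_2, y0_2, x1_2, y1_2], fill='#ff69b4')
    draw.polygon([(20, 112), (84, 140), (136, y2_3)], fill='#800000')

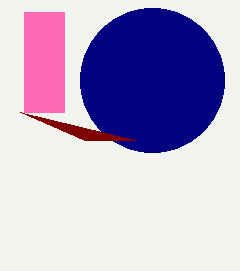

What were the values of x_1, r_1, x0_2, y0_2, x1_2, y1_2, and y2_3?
x_1 = 152
r_1 = 72
x0_2 = 24
y0_2 = 12
x1_2 = 64
y1_2 = 112
y2_3 = 140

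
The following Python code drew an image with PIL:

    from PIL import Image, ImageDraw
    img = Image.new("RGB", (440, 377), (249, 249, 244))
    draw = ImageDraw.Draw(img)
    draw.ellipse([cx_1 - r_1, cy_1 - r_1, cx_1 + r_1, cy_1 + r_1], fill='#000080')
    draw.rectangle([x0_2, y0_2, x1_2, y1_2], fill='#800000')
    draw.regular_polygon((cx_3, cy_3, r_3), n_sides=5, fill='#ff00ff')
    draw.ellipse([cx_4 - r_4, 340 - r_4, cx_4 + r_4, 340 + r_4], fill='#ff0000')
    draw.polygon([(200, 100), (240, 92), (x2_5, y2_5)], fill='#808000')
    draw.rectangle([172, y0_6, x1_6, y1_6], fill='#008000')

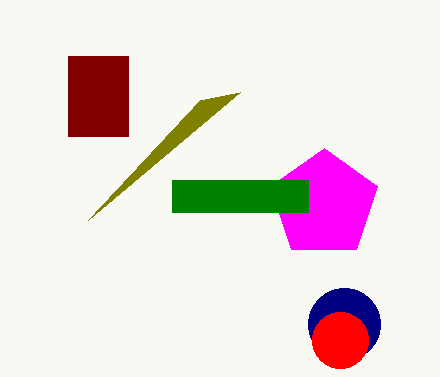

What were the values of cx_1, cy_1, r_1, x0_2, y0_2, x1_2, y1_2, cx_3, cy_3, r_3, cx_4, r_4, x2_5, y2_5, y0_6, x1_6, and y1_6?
cx_1 = 344
cy_1 = 324
r_1 = 36
x0_2 = 68
y0_2 = 56
x1_2 = 128
y1_2 = 136
cx_3 = 324
cy_3 = 204
r_3 = 56
cx_4 = 340
r_4 = 28
x2_5 = 88
y2_5 = 220
y0_6 = 180
x1_6 = 308
y1_6 = 212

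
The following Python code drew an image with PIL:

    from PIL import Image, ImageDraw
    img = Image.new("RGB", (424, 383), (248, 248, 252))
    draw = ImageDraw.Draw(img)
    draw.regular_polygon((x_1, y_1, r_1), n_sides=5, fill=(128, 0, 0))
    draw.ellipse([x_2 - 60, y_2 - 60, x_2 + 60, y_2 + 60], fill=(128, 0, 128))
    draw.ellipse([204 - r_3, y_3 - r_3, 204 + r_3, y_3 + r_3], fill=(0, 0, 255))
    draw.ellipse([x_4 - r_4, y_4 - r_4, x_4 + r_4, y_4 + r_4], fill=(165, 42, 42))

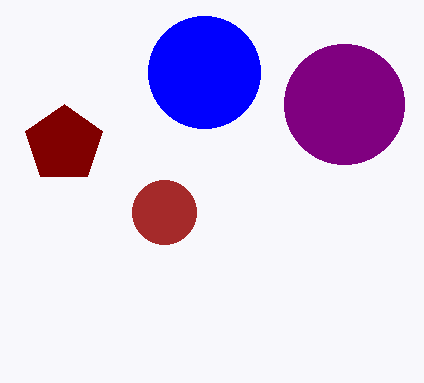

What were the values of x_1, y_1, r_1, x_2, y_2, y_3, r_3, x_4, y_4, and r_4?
x_1 = 64
y_1 = 144
r_1 = 40
x_2 = 344
y_2 = 104
y_3 = 72
r_3 = 56
x_4 = 164
y_4 = 212
r_4 = 32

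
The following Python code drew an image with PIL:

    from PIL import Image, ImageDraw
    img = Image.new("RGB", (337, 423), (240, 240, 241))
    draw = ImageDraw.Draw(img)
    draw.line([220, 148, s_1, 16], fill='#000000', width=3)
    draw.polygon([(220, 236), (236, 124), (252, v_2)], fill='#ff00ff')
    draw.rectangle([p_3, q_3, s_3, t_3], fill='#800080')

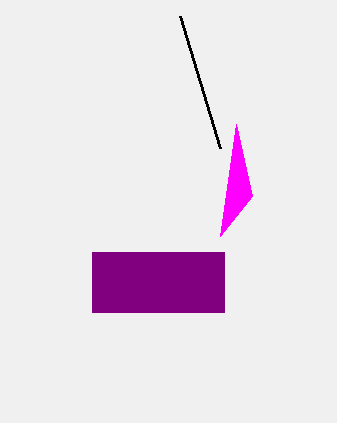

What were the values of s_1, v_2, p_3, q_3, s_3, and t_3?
s_1 = 180, v_2 = 196, p_3 = 92, q_3 = 252, s_3 = 224, t_3 = 312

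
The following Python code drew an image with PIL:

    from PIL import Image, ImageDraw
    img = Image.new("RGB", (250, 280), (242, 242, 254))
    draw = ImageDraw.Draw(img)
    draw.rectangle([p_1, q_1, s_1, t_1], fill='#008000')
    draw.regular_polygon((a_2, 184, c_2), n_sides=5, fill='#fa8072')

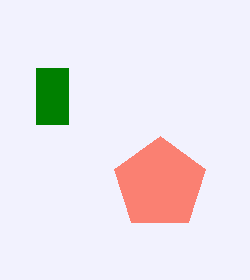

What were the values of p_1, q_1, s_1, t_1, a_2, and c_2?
p_1 = 36
q_1 = 68
s_1 = 68
t_1 = 124
a_2 = 160
c_2 = 48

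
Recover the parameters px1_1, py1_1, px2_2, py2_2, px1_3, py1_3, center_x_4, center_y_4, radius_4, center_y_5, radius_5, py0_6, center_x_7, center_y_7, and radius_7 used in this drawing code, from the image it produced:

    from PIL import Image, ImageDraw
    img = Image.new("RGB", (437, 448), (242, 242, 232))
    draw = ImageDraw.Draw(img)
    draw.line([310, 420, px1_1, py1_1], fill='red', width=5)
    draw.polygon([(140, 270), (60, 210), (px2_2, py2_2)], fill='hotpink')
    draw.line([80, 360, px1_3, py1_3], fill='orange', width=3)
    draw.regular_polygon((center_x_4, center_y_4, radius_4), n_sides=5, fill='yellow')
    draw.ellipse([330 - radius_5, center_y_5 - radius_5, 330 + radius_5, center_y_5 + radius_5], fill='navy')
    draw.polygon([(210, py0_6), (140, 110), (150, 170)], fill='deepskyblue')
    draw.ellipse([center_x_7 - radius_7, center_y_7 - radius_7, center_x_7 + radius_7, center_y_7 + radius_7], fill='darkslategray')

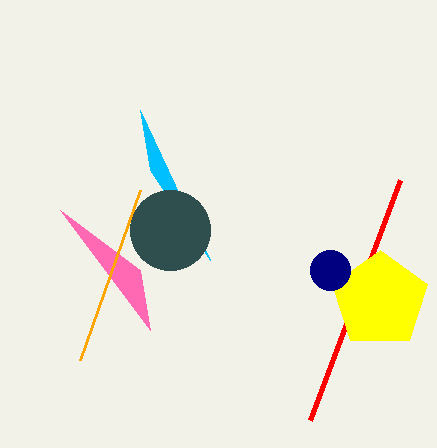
px1_1 = 400, py1_1 = 180, px2_2 = 150, py2_2 = 330, px1_3 = 140, py1_3 = 190, center_x_4 = 380, center_y_4 = 300, radius_4 = 50, center_y_5 = 270, radius_5 = 20, py0_6 = 260, center_x_7 = 170, center_y_7 = 230, radius_7 = 40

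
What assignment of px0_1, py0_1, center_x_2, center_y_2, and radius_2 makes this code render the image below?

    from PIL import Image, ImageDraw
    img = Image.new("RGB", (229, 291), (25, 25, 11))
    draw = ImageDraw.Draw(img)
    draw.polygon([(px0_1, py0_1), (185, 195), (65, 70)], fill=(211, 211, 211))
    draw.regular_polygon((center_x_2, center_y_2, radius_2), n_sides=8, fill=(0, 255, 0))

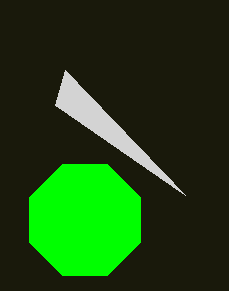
px0_1 = 55, py0_1 = 105, center_x_2 = 85, center_y_2 = 220, radius_2 = 60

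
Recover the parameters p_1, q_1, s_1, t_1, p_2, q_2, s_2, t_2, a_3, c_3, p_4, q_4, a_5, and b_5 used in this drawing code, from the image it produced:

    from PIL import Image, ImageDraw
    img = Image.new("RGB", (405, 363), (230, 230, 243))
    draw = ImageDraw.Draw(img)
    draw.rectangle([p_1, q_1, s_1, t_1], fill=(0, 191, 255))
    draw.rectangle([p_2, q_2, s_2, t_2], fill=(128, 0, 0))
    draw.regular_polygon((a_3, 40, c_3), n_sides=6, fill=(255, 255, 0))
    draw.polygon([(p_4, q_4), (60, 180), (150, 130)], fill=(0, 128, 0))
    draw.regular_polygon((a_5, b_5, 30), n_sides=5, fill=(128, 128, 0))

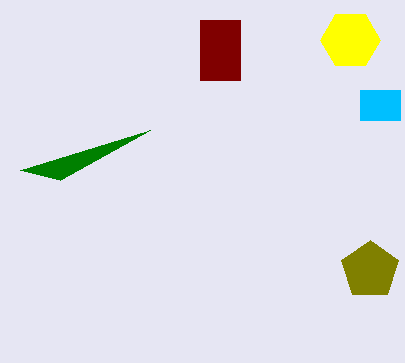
p_1 = 360; q_1 = 90; s_1 = 400; t_1 = 120; p_2 = 200; q_2 = 20; s_2 = 240; t_2 = 80; a_3 = 350; c_3 = 30; p_4 = 20; q_4 = 170; a_5 = 370; b_5 = 270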